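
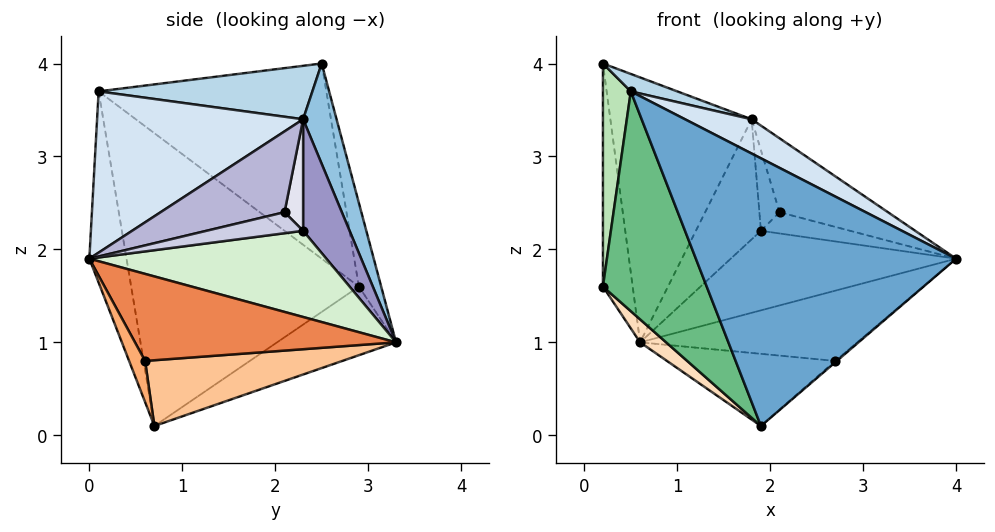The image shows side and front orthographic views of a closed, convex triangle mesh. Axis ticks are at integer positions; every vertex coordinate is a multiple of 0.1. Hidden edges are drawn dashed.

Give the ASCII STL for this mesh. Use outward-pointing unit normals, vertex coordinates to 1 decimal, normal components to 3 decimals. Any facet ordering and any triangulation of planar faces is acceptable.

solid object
 facet normal -0.138 -0.967 -0.215
  outer loop
   vertex 0.5 0.1 3.7
   vertex 1.9 0.7 0.1
   vertex 4.0 0.0 1.9
  endloop
 endfacet
 facet normal 0.221 0.935 0.279
  outer loop
   vertex 1.8 2.3 3.4
   vertex 0.6 3.3 1.0
   vertex 0.2 2.5 4.0
  endloop
 endfacet
 facet normal 0.342 -0.074 0.937
  outer loop
   vertex 1.8 2.3 3.4
   vertex 0.2 2.5 4.0
   vertex 0.5 0.1 3.7
  endloop
 endfacet
 facet normal 0.449 -0.145 0.882
  outer loop
   vertex 1.8 2.3 3.4
   vertex 0.5 0.1 3.7
   vertex 4.0 0.0 1.9
  endloop
 endfacet
 facet normal 0.671 0.558 -0.488
  outer loop
   vertex 2.7 0.6 0.8
   vertex 0.6 3.3 1.0
   vertex 4.0 0.0 1.9
  endloop
 endfacet
 facet normal 0.662 0.064 -0.747
  outer loop
   vertex 2.7 0.6 0.8
   vertex 4.0 0.0 1.9
   vertex 1.9 0.7 0.1
  endloop
 endfacet
 facet normal 0.601 0.513 -0.613
  outer loop
   vertex 2.7 0.6 0.8
   vertex 1.9 0.7 0.1
   vertex 0.6 3.3 1.0
  endloop
 endfacet
 facet normal -0.765 -0.167 -0.622
  outer loop
   vertex 0.2 2.9 1.6
   vertex 0.6 3.3 1.0
   vertex 1.9 0.7 0.1
  endloop
 endfacet
 facet normal -0.838 -0.382 -0.390
  outer loop
   vertex 0.2 2.9 1.6
   vertex 1.9 0.7 0.1
   vertex 0.5 0.1 3.7
  endloop
 endfacet
 facet normal -0.595 0.793 0.132
  outer loop
   vertex 0.2 2.9 1.6
   vertex 0.2 2.5 4.0
   vertex 0.6 3.3 1.0
  endloop
 endfacet
 facet normal -0.992 -0.122 -0.020
  outer loop
   vertex 0.2 2.9 1.6
   vertex 0.5 0.1 3.7
   vertex 0.2 2.5 4.0
  endloop
 endfacet
 facet normal 0.709 0.674 -0.206
  outer loop
   vertex 1.9 2.3 2.2
   vertex 4.0 0.0 1.9
   vertex 0.6 3.3 1.0
  endloop
 endfacet
 facet normal 0.581 0.813 0.048
  outer loop
   vertex 1.9 2.3 2.2
   vertex 0.6 3.3 1.0
   vertex 1.8 2.3 3.4
  endloop
 endfacet
 facet normal 0.749 0.656 0.094
  outer loop
   vertex 2.1 2.1 2.4
   vertex 1.8 2.3 3.4
   vertex 4.0 0.0 1.9
  endloop
 endfacet
 facet normal 0.734 0.677 -0.056
  outer loop
   vertex 2.1 2.1 2.4
   vertex 4.0 0.0 1.9
   vertex 1.9 2.3 2.2
  endloop
 endfacet
 facet normal 0.677 0.734 0.056
  outer loop
   vertex 2.1 2.1 2.4
   vertex 1.9 2.3 2.2
   vertex 1.8 2.3 3.4
  endloop
 endfacet
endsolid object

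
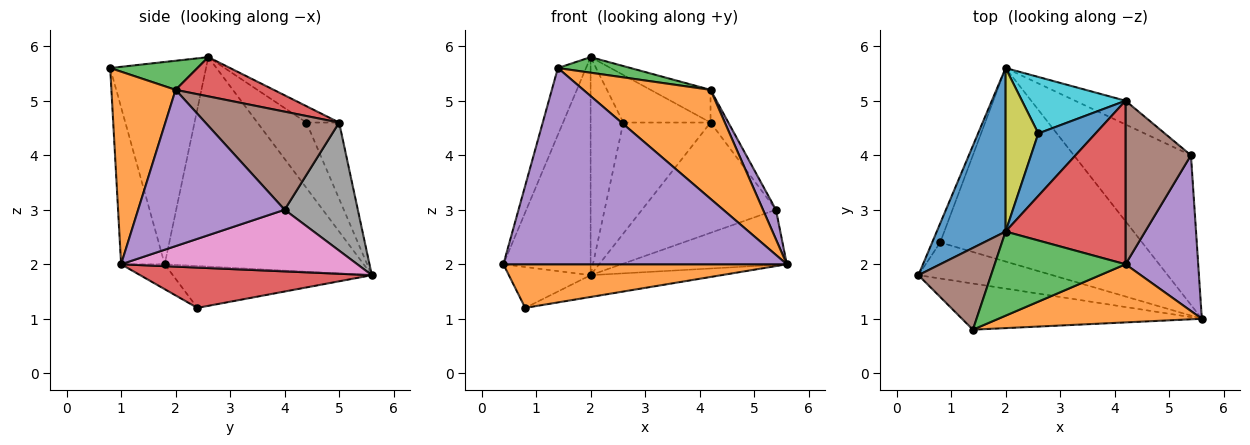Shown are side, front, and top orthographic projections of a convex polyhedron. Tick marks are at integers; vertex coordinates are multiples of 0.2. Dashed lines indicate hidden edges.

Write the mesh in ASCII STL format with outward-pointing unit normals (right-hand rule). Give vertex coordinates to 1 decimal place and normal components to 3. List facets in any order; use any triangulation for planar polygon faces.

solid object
 facet normal -0.877 0.384 0.288
  outer loop
   vertex 2.0 2.6 5.8
   vertex 2.0 5.6 1.8
   vertex 0.4 1.8 2.0
  endloop
 endfacet
 facet normal -0.118 -0.765 -0.633
  outer loop
   vertex 0.8 2.4 1.2
   vertex 5.6 1.0 2.0
   vertex 0.4 1.8 2.0
  endloop
 endfacet
 facet normal -0.911 0.374 -0.175
  outer loop
   vertex 0.8 2.4 1.2
   vertex 0.4 1.8 2.0
   vertex 2.0 5.6 1.8
  endloop
 endfacet
 facet normal 0.194 0.110 -0.975
  outer loop
   vertex 0.8 2.4 1.2
   vertex 2.0 5.6 1.8
   vertex 5.6 1.0 2.0
  endloop
 endfacet
 facet normal -0.148 -0.963 -0.226
  outer loop
   vertex 1.4 0.8 5.6
   vertex 0.4 1.8 2.0
   vertex 5.6 1.0 2.0
  endloop
 endfacet
 facet normal -0.907 0.266 0.326
  outer loop
   vertex 1.4 0.8 5.6
   vertex 2.0 2.6 5.8
   vertex 0.4 1.8 2.0
  endloop
 endfacet
 facet normal 0.443 0.310 -0.841
  outer loop
   vertex 5.4 4.0 3.0
   vertex 5.6 1.0 2.0
   vertex 2.0 5.6 1.8
  endloop
 endfacet
 facet normal 0.471 0.862 -0.185
  outer loop
   vertex 5.4 4.0 3.0
   vertex 2.0 5.6 1.8
   vertex 4.2 5.0 4.6
  endloop
 endfacet
 facet normal -0.768 0.512 0.384
  outer loop
   vertex 2.6 4.4 4.6
   vertex 2.0 5.6 1.8
   vertex 2.0 2.6 5.8
  endloop
 endfacet
 facet normal -0.317 0.845 0.430
  outer loop
   vertex 2.6 4.4 4.6
   vertex 4.2 5.0 4.6
   vertex 2.0 5.6 1.8
  endloop
 endfacet
 facet normal -0.222 0.591 0.776
  outer loop
   vertex 2.6 4.4 4.6
   vertex 2.0 2.6 5.8
   vertex 4.2 5.0 4.6
  endloop
 endfacet
 facet normal 0.407 -0.806 0.430
  outer loop
   vertex 4.2 2.0 5.2
   vertex 1.4 0.8 5.6
   vertex 5.6 1.0 2.0
  endloop
 endfacet
 facet normal 0.213 -0.178 0.961
  outer loop
   vertex 4.2 2.0 5.2
   vertex 2.0 2.6 5.8
   vertex 1.4 0.8 5.6
  endloop
 endfacet
 facet normal 0.306 0.187 0.934
  outer loop
   vertex 4.2 2.0 5.2
   vertex 4.2 5.0 4.6
   vertex 2.0 2.6 5.8
  endloop
 endfacet
 facet normal 0.904 -0.080 0.420
  outer loop
   vertex 4.2 2.0 5.2
   vertex 5.6 1.0 2.0
   vertex 5.4 4.0 3.0
  endloop
 endfacet
 facet normal 0.827 0.110 0.551
  outer loop
   vertex 4.2 2.0 5.2
   vertex 5.4 4.0 3.0
   vertex 4.2 5.0 4.6
  endloop
 endfacet
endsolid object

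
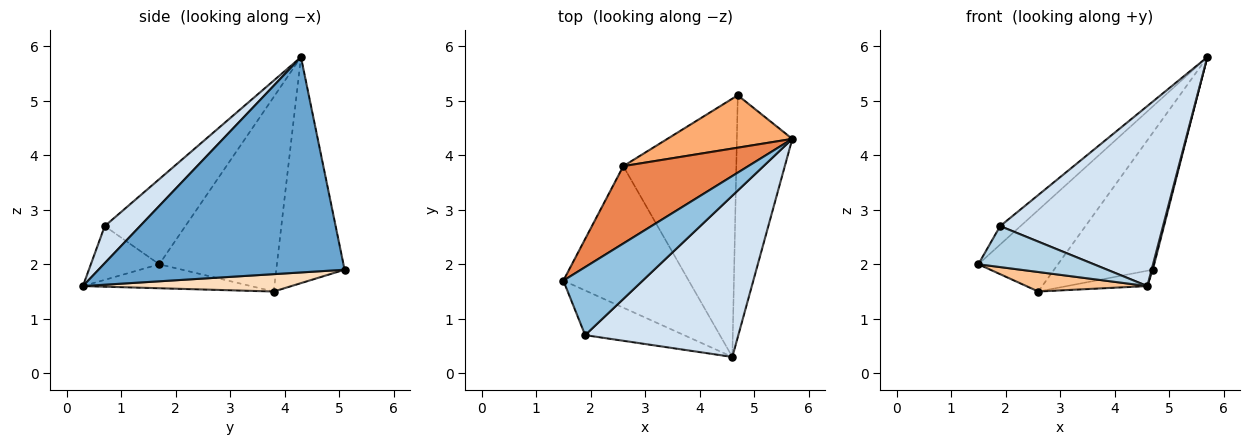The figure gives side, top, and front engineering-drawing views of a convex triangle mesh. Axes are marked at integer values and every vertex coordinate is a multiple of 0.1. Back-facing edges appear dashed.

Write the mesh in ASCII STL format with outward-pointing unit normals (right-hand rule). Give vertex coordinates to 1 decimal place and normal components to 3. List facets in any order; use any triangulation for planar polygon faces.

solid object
 facet normal 0.968 -0.005 -0.249
  outer loop
   vertex 4.7 5.1 1.9
   vertex 5.7 4.3 5.8
   vertex 4.6 0.3 1.6
  endloop
 endfacet
 facet normal -0.719 0.182 0.671
  outer loop
   vertex 1.9 0.7 2.7
   vertex 5.7 4.3 5.8
   vertex 1.5 1.7 2.0
  endloop
 endfacet
 facet normal -0.372 -0.628 -0.684
  outer loop
   vertex 1.9 0.7 2.7
   vertex 1.5 1.7 2.0
   vertex 4.6 0.3 1.6
  endloop
 endfacet
 facet normal 0.159 -0.735 0.659
  outer loop
   vertex 1.9 0.7 2.7
   vertex 4.6 0.3 1.6
   vertex 5.7 4.3 5.8
  endloop
 endfacet
 facet normal -0.731 0.495 0.470
  outer loop
   vertex 2.6 3.8 1.5
   vertex 1.5 1.7 2.0
   vertex 5.7 4.3 5.8
  endloop
 endfacet
 facet normal -0.543 0.784 0.300
  outer loop
   vertex 2.6 3.8 1.5
   vertex 5.7 4.3 5.8
   vertex 4.7 5.1 1.9
  endloop
 endfacet
 facet normal -0.186 -0.134 -0.973
  outer loop
   vertex 2.6 3.8 1.5
   vertex 4.6 0.3 1.6
   vertex 1.5 1.7 2.0
  endloop
 endfacet
 facet normal 0.152 0.059 -0.987
  outer loop
   vertex 2.6 3.8 1.5
   vertex 4.7 5.1 1.9
   vertex 4.6 0.3 1.6
  endloop
 endfacet
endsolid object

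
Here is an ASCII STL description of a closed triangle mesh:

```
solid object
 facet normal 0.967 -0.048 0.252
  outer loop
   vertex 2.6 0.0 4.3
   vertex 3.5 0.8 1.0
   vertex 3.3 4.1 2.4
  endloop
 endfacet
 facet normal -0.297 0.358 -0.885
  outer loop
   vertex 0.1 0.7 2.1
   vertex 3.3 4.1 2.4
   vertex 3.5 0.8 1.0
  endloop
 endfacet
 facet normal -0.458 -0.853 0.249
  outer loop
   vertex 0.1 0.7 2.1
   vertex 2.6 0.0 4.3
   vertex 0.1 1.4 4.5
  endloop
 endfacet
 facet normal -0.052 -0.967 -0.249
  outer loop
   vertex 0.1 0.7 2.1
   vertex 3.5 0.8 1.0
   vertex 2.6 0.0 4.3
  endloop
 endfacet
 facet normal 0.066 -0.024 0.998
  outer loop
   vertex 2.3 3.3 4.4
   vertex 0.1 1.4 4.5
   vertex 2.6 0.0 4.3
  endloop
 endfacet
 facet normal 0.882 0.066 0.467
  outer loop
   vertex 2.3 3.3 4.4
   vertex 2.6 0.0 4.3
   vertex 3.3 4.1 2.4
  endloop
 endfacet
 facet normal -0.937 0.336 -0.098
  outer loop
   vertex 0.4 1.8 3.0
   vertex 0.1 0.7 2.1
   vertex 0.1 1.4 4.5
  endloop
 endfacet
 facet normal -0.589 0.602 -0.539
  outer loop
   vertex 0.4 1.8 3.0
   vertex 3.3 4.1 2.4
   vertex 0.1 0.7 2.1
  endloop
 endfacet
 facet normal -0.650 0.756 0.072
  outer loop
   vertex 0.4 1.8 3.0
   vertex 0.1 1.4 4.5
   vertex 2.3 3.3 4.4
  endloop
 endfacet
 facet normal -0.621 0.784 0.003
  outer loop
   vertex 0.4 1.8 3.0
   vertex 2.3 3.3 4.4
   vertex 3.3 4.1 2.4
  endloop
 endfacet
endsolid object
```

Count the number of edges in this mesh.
15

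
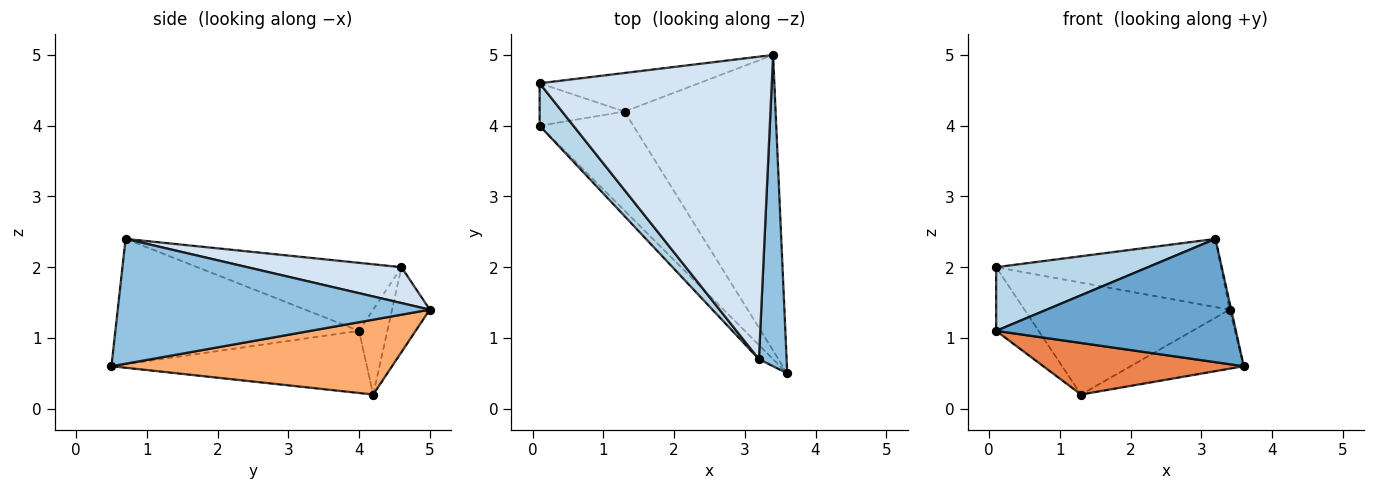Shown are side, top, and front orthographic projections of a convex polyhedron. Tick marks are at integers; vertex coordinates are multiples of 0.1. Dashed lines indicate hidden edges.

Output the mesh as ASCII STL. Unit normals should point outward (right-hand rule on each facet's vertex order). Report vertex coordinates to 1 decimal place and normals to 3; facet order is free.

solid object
 facet normal -0.711 -0.699 -0.080
  outer loop
   vertex 3.2 0.7 2.4
   vertex 0.1 4.0 1.1
   vertex 3.6 0.5 0.6
  endloop
 endfacet
 facet normal 0.976 0.005 0.216
  outer loop
   vertex 3.2 0.7 2.4
   vertex 3.6 0.5 0.6
   vertex 3.4 5.0 1.4
  endloop
 endfacet
 facet normal -0.745 -0.555 0.370
  outer loop
   vertex 0.1 4.6 2.0
   vertex 0.1 4.0 1.1
   vertex 3.2 0.7 2.4
  endloop
 endfacet
 facet normal 0.149 0.217 0.965
  outer loop
   vertex 0.1 4.6 2.0
   vertex 3.2 0.7 2.4
   vertex 3.4 5.0 1.4
  endloop
 endfacet
 facet normal -0.507 -0.398 -0.765
  outer loop
   vertex 1.3 4.2 0.2
   vertex 3.6 0.5 0.6
   vertex 0.1 4.0 1.1
  endloop
 endfacet
 facet normal 0.437 0.176 -0.882
  outer loop
   vertex 1.3 4.2 0.2
   vertex 3.4 5.0 1.4
   vertex 3.6 0.5 0.6
  endloop
 endfacet
 facet normal -0.485 0.728 -0.485
  outer loop
   vertex 1.3 4.2 0.2
   vertex 0.1 4.0 1.1
   vertex 0.1 4.6 2.0
  endloop
 endfacet
 facet normal -0.171 0.931 -0.321
  outer loop
   vertex 1.3 4.2 0.2
   vertex 0.1 4.6 2.0
   vertex 3.4 5.0 1.4
  endloop
 endfacet
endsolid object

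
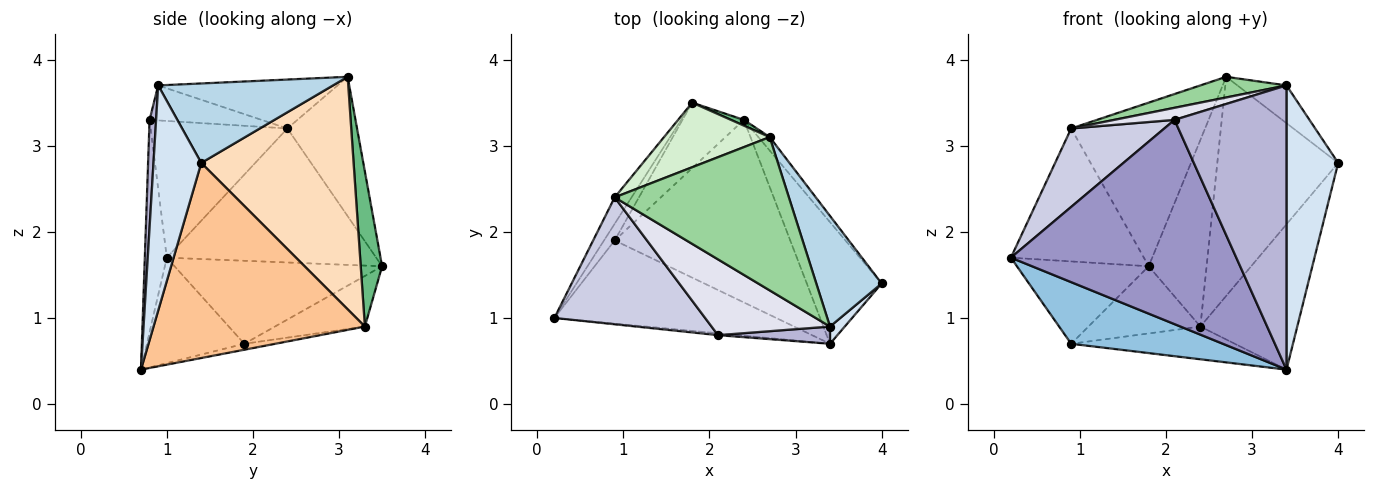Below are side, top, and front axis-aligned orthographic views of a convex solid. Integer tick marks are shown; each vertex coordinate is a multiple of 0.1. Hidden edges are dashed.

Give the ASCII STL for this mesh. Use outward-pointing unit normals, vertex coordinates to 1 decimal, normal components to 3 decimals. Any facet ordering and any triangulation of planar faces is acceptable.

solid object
 facet normal -0.839 0.533 -0.108
  outer loop
   vertex 0.9 1.9 0.7
   vertex 0.2 1.0 1.7
   vertex 1.8 3.5 1.6
  endloop
 endfacet
 facet normal -0.357 -0.556 -0.750
  outer loop
   vertex 0.9 1.9 0.7
   vertex 3.4 0.7 0.4
   vertex 0.2 1.0 1.7
  endloop
 endfacet
 facet normal 0.755 0.212 0.621
  outer loop
   vertex 3.4 0.9 3.7
   vertex 4.0 1.4 2.8
   vertex 2.7 3.1 3.8
  endloop
 endfacet
 facet normal 0.678 -0.734 0.044
  outer loop
   vertex 3.4 0.9 3.7
   vertex 3.4 0.7 0.4
   vertex 4.0 1.4 2.8
  endloop
 endfacet
 facet normal -0.499 0.621 -0.605
  outer loop
   vertex 2.4 3.3 0.9
   vertex 0.9 1.9 0.7
   vertex 1.8 3.5 1.6
  endloop
 endfacet
 facet normal -0.033 0.176 -0.984
  outer loop
   vertex 2.4 3.3 0.9
   vertex 3.4 0.7 0.4
   vertex 0.9 1.9 0.7
  endloop
 endfacet
 facet normal 0.858 0.393 -0.329
  outer loop
   vertex 2.4 3.3 0.9
   vertex 4.0 1.4 2.8
   vertex 3.4 0.7 0.4
  endloop
 endfacet
 facet normal 0.783 0.621 -0.038
  outer loop
   vertex 2.4 3.3 0.9
   vertex 2.7 3.1 3.8
   vertex 4.0 1.4 2.8
  endloop
 endfacet
 facet normal 0.346 0.938 0.029
  outer loop
   vertex 2.4 3.3 0.9
   vertex 1.8 3.5 1.6
   vertex 2.7 3.1 3.8
  endloop
 endfacet
 facet normal -0.268 -0.129 0.955
  outer loop
   vertex 0.9 2.4 3.2
   vertex 3.4 0.9 3.7
   vertex 2.7 3.1 3.8
  endloop
 endfacet
 facet normal -0.839 0.533 -0.106
  outer loop
   vertex 0.9 2.4 3.2
   vertex 1.8 3.5 1.6
   vertex 0.2 1.0 1.7
  endloop
 endfacet
 facet normal -0.436 0.837 0.330
  outer loop
   vertex 0.9 2.4 3.2
   vertex 2.7 3.1 3.8
   vertex 1.8 3.5 1.6
  endloop
 endfacet
 facet normal -0.097 -0.995 -0.009
  outer loop
   vertex 2.1 0.8 3.3
   vertex 0.2 1.0 1.7
   vertex 3.4 0.7 0.4
  endloop
 endfacet
 facet normal 0.058 -0.996 0.060
  outer loop
   vertex 2.1 0.8 3.3
   vertex 3.4 0.7 0.4
   vertex 3.4 0.9 3.7
  endloop
 endfacet
 facet normal -0.611 -0.416 0.673
  outer loop
   vertex 2.1 0.8 3.3
   vertex 0.9 2.4 3.2
   vertex 0.2 1.0 1.7
  endloop
 endfacet
 facet normal -0.280 -0.151 0.948
  outer loop
   vertex 2.1 0.8 3.3
   vertex 3.4 0.9 3.7
   vertex 0.9 2.4 3.2
  endloop
 endfacet
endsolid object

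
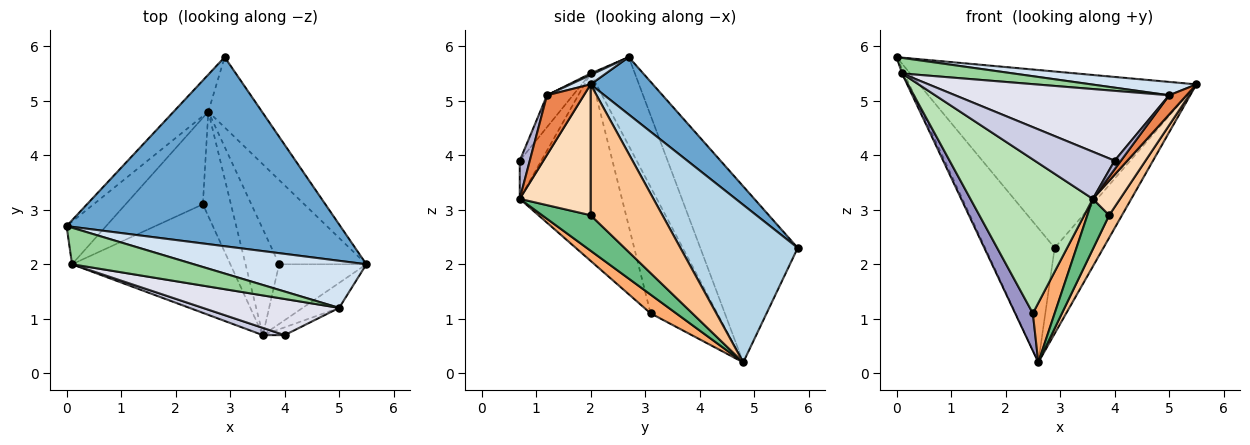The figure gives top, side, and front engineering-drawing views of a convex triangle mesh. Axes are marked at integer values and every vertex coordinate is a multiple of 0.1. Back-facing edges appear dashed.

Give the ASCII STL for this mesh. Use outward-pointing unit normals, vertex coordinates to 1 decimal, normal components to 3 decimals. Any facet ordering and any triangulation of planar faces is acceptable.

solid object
 facet normal 0.152 0.674 0.723
  outer loop
   vertex 2.9 5.8 2.3
   vertex 0.0 2.7 5.8
   vertex 5.5 2.0 5.3
  endloop
 endfacet
 facet normal -0.804 0.573 -0.158
  outer loop
   vertex 2.6 4.8 0.2
   vertex 0.0 2.7 5.8
   vertex 2.9 5.8 2.3
  endloop
 endfacet
 facet normal 0.881 0.366 -0.300
  outer loop
   vertex 2.6 4.8 0.2
   vertex 2.9 5.8 2.3
   vertex 5.5 2.0 5.3
  endloop
 endfacet
 facet normal 0.053 -0.273 0.961
  outer loop
   vertex 5.0 1.2 5.1
   vertex 5.5 2.0 5.3
   vertex 0.0 2.7 5.8
  endloop
 endfacet
 facet normal 0.791 -0.373 -0.485
  outer loop
   vertex 5.0 1.2 5.1
   vertex 3.6 0.7 3.2
   vertex 5.5 2.0 5.3
  endloop
 endfacet
 facet normal 0.502 -0.427 -0.752
  outer loop
   vertex 2.5 3.1 1.1
   vertex 2.6 4.8 0.2
   vertex 3.6 0.7 3.2
  endloop
 endfacet
 facet normal 0.823 -0.147 -0.549
  outer loop
   vertex 3.9 2.0 2.9
   vertex 2.6 4.8 0.2
   vertex 5.5 2.0 5.3
  endloop
 endfacet
 facet normal 0.792 -0.305 -0.528
  outer loop
   vertex 3.9 2.0 2.9
   vertex 5.5 2.0 5.3
   vertex 3.6 0.7 3.2
  endloop
 endfacet
 facet normal 0.690 -0.310 -0.654
  outer loop
   vertex 3.9 2.0 2.9
   vertex 3.6 0.7 3.2
   vertex 2.6 4.8 0.2
  endloop
 endfacet
 facet normal 0.011 -0.393 0.920
  outer loop
   vertex 0.1 2.0 5.5
   vertex 5.0 1.2 5.1
   vertex 0.0 2.7 5.8
  endloop
 endfacet
 facet normal -0.564 -0.675 -0.476
  outer loop
   vertex 0.1 2.0 5.5
   vertex 2.5 3.1 1.1
   vertex 3.6 0.7 3.2
  endloop
 endfacet
 facet normal -0.912 0.044 -0.407
  outer loop
   vertex 0.1 2.0 5.5
   vertex 0.0 2.7 5.8
   vertex 2.6 4.8 0.2
  endloop
 endfacet
 facet normal -0.832 -0.221 -0.509
  outer loop
   vertex 0.1 2.0 5.5
   vertex 2.6 4.8 0.2
   vertex 2.5 3.1 1.1
  endloop
 endfacet
 facet normal 0.762 -0.479 -0.436
  outer loop
   vertex 4.0 0.7 3.9
   vertex 3.6 0.7 3.2
   vertex 5.0 1.2 5.1
  endloop
 endfacet
 facet normal -0.258 -0.955 0.147
  outer loop
   vertex 4.0 0.7 3.9
   vertex 0.1 2.0 5.5
   vertex 3.6 0.7 3.2
  endloop
 endfacet
 facet normal -0.107 -0.883 0.457
  outer loop
   vertex 4.0 0.7 3.9
   vertex 5.0 1.2 5.1
   vertex 0.1 2.0 5.5
  endloop
 endfacet
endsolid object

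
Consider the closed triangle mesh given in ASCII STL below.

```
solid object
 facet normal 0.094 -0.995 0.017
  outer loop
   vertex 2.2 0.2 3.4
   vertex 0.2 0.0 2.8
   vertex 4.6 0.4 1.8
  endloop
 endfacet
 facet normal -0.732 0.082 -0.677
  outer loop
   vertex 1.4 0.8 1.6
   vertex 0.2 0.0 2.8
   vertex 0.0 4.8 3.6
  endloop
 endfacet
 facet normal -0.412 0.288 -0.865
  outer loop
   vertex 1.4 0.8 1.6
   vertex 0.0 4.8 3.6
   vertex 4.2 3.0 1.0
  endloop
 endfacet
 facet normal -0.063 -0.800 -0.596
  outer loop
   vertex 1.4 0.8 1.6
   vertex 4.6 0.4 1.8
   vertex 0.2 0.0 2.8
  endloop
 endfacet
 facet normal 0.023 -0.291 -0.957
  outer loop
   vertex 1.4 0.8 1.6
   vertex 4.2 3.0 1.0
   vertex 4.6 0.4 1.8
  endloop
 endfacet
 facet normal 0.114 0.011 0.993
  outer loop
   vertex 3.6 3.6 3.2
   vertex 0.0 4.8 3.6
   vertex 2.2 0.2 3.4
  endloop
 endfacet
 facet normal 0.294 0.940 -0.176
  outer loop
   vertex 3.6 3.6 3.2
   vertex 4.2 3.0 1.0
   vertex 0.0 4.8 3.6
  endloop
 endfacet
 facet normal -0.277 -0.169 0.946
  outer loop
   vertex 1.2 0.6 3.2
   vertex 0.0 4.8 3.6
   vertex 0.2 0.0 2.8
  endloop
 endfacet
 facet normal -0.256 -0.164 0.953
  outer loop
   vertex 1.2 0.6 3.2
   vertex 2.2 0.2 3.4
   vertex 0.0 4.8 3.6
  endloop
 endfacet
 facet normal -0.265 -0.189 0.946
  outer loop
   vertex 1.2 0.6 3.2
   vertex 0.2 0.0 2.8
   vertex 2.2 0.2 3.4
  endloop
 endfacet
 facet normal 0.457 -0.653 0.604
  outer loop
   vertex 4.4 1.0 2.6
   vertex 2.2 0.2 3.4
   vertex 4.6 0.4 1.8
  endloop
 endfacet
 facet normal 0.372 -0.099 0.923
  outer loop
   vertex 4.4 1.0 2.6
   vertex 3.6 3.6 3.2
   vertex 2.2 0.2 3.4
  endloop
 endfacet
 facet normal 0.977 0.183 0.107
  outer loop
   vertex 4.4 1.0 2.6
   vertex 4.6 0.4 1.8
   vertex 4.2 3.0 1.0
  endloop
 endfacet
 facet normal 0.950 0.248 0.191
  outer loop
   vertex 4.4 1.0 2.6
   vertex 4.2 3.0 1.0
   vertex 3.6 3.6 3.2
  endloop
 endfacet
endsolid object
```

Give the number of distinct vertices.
9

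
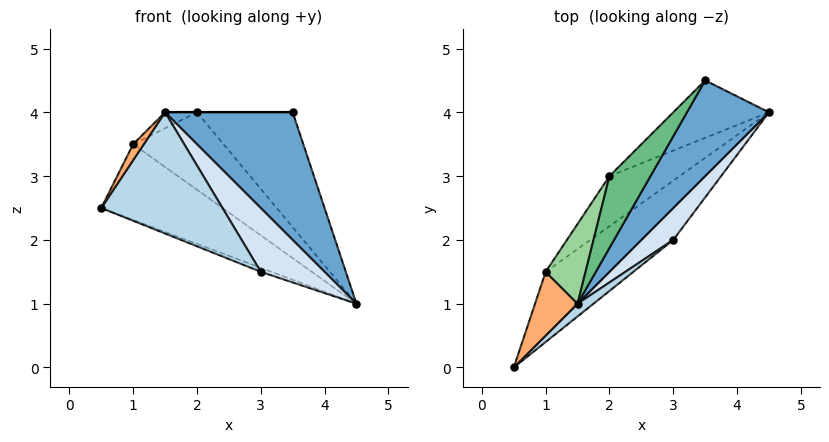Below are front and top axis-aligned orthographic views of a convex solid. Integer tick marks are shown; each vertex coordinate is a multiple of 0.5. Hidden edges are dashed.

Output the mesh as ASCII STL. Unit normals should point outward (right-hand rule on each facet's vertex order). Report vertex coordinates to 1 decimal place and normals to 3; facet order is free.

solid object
 facet normal 0.814 -0.465 0.349
  outer loop
   vertex 1.5 1.0 4.0
   vertex 4.5 4.0 1.0
   vertex 3.5 4.5 4.0
  endloop
 endfacet
 facet normal -0.444 0.111 -0.889
  outer loop
   vertex 3.0 2.0 1.5
   vertex 0.5 0.0 2.5
   vertex 4.5 4.0 1.0
  endloop
 endfacet
 facet normal 0.642 -0.762 0.080
  outer loop
   vertex 3.0 2.0 1.5
   vertex 1.5 1.0 4.0
   vertex 0.5 0.0 2.5
  endloop
 endfacet
 facet normal 0.802 -0.535 0.267
  outer loop
   vertex 3.0 2.0 1.5
   vertex 4.5 4.0 1.0
   vertex 1.5 1.0 4.0
  endloop
 endfacet
 facet normal -0.709 0.539 -0.454
  outer loop
   vertex 1.0 1.5 3.5
   vertex 4.5 4.0 1.0
   vertex 0.5 0.0 2.5
  endloop
 endfacet
 facet normal -0.772 -0.154 0.617
  outer loop
   vertex 1.0 1.5 3.5
   vertex 0.5 0.0 2.5
   vertex 1.5 1.0 4.0
  endloop
 endfacet
 facet normal -0.667 0.667 -0.333
  outer loop
   vertex 2.0 3.0 4.0
   vertex 3.5 4.5 4.0
   vertex 4.5 4.0 1.0
  endloop
 endfacet
 facet normal -0.703 0.597 -0.387
  outer loop
   vertex 2.0 3.0 4.0
   vertex 4.5 4.0 1.0
   vertex 1.0 1.5 3.5
  endloop
 endfacet
 facet normal 0.000 0.000 1.000
  outer loop
   vertex 2.0 3.0 4.0
   vertex 1.5 1.0 4.0
   vertex 3.5 4.5 4.0
  endloop
 endfacet
 facet normal -0.617 0.154 0.772
  outer loop
   vertex 2.0 3.0 4.0
   vertex 1.0 1.5 3.5
   vertex 1.5 1.0 4.0
  endloop
 endfacet
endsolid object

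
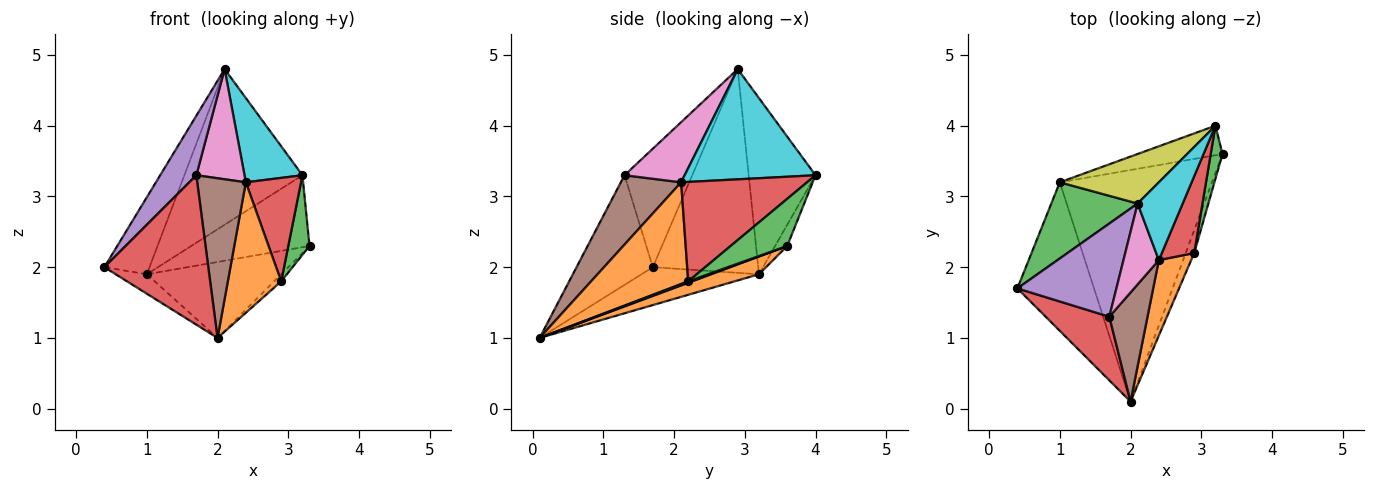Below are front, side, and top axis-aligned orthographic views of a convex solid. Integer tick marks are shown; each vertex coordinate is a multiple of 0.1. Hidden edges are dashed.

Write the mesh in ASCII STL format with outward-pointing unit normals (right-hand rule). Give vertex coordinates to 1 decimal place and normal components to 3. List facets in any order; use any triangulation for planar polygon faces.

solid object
 facet normal -0.440 0.117 -0.890
  outer loop
   vertex 1.0 3.2 1.9
   vertex 2.0 0.1 1.0
   vertex 0.4 1.7 2.0
  endloop
 endfacet
 facet normal 0.110 0.310 -0.944
  outer loop
   vertex 1.0 3.2 1.9
   vertex 3.3 3.6 2.3
   vertex 2.0 0.1 1.0
  endloop
 endfacet
 facet normal -0.857 0.367 0.363
  outer loop
   vertex 1.0 3.2 1.9
   vertex 0.4 1.7 2.0
   vertex 2.1 2.9 4.8
  endloop
 endfacet
 facet normal -0.559 -0.763 0.325
  outer loop
   vertex 1.7 1.3 3.3
   vertex 0.4 1.7 2.0
   vertex 2.0 0.1 1.0
  endloop
 endfacet
 facet normal -0.710 -0.379 0.593
  outer loop
   vertex 1.7 1.3 3.3
   vertex 2.1 2.9 4.8
   vertex 0.4 1.7 2.0
  endloop
 endfacet
 facet normal 0.715 -0.577 0.394
  outer loop
   vertex 2.4 2.1 3.2
   vertex 1.7 1.3 3.3
   vertex 2.0 0.1 1.0
  endloop
 endfacet
 facet normal 0.709 -0.568 0.417
  outer loop
   vertex 2.4 2.1 3.2
   vertex 2.1 2.9 4.8
   vertex 1.7 1.3 3.3
  endloop
 endfacet
 facet normal -0.094 0.921 -0.378
  outer loop
   vertex 3.2 4.0 3.3
   vertex 3.3 3.6 2.3
   vertex 1.0 3.2 1.9
  endloop
 endfacet
 facet normal -0.475 0.839 0.267
  outer loop
   vertex 3.2 4.0 3.3
   vertex 1.0 3.2 1.9
   vertex 2.1 2.9 4.8
  endloop
 endfacet
 facet normal 0.857 -0.379 0.350
  outer loop
   vertex 3.2 4.0 3.3
   vertex 2.1 2.9 4.8
   vertex 2.4 2.1 3.2
  endloop
 endfacet
 facet normal 0.157 0.292 -0.943
  outer loop
   vertex 2.9 2.2 1.8
   vertex 2.0 0.1 1.0
   vertex 3.3 3.6 2.3
  endloop
 endfacet
 facet normal 0.844 -0.464 0.268
  outer loop
   vertex 2.9 2.2 1.8
   vertex 2.4 2.1 3.2
   vertex 2.0 0.1 1.0
  endloop
 endfacet
 facet normal 0.912 -0.342 0.228
  outer loop
   vertex 2.9 2.2 1.8
   vertex 3.3 3.6 2.3
   vertex 3.2 4.0 3.3
  endloop
 endfacet
 facet normal 0.878 -0.385 0.286
  outer loop
   vertex 2.9 2.2 1.8
   vertex 3.2 4.0 3.3
   vertex 2.4 2.1 3.2
  endloop
 endfacet
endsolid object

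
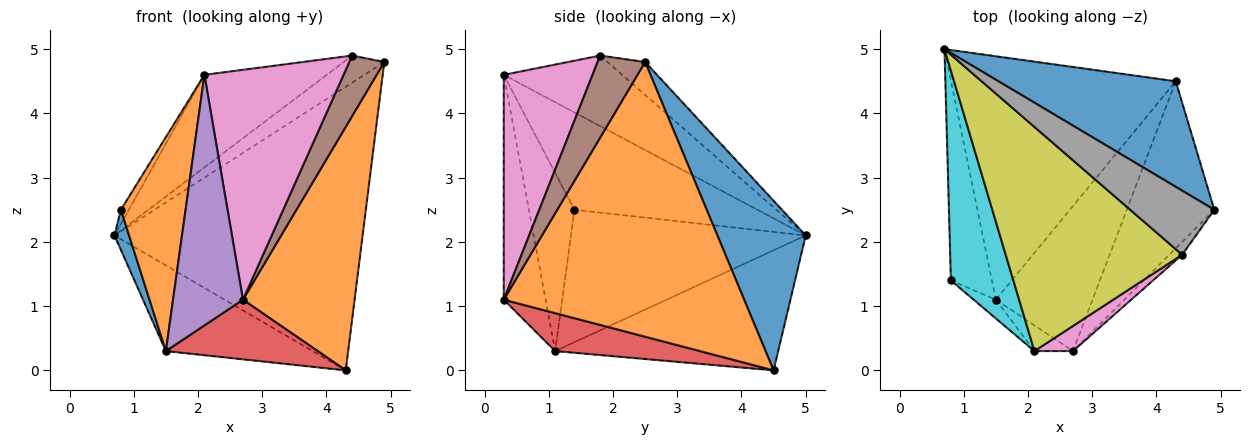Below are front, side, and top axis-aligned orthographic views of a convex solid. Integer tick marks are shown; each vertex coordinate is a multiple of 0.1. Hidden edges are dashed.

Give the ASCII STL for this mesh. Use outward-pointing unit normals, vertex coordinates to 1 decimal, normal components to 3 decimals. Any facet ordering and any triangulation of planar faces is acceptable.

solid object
 facet normal 0.316 0.889 0.331
  outer loop
   vertex 4.3 4.5 0.0
   vertex 0.7 5.0 2.1
   vertex 4.9 2.5 4.8
  endloop
 endfacet
 facet normal 0.871 -0.405 -0.278
  outer loop
   vertex 4.3 4.5 0.0
   vertex 4.9 2.5 4.8
   vertex 2.7 0.3 1.1
  endloop
 endfacet
 facet normal -0.450 0.296 -0.842
  outer loop
   vertex 1.5 1.1 0.3
   vertex 0.7 5.0 2.1
   vertex 4.3 4.5 0.0
  endloop
 endfacet
 facet normal 0.341 -0.358 -0.869
  outer loop
   vertex 1.5 1.1 0.3
   vertex 4.3 4.5 0.0
   vertex 2.7 0.3 1.1
  endloop
 endfacet
 facet normal -0.511 -0.855 -0.088
  outer loop
   vertex 1.5 1.1 0.3
   vertex 2.7 0.3 1.1
   vertex 2.1 0.3 4.6
  endloop
 endfacet
 facet normal 0.799 -0.588 -0.125
  outer loop
   vertex 4.4 1.8 4.9
   vertex 2.7 0.3 1.1
   vertex 4.9 2.5 4.8
  endloop
 endfacet
 facet normal 0.536 -0.840 0.092
  outer loop
   vertex 4.4 1.8 4.9
   vertex 2.1 0.3 4.6
   vertex 2.7 0.3 1.1
  endloop
 endfacet
 facet normal -0.339 0.366 0.867
  outer loop
   vertex 4.4 1.8 4.9
   vertex 4.9 2.5 4.8
   vertex 0.7 5.0 2.1
  endloop
 endfacet
 facet normal -0.347 0.358 0.867
  outer loop
   vertex 4.4 1.8 4.9
   vertex 0.7 5.0 2.1
   vertex 2.1 0.3 4.6
  endloop
 endfacet
 facet normal -0.841 0.037 0.540
  outer loop
   vertex 0.8 1.4 2.5
   vertex 2.1 0.3 4.6
   vertex 0.7 5.0 2.1
  endloop
 endfacet
 facet normal -0.954 -0.059 -0.295
  outer loop
   vertex 0.8 1.4 2.5
   vertex 0.7 5.0 2.1
   vertex 1.5 1.1 0.3
  endloop
 endfacet
 facet normal -0.574 -0.815 -0.072
  outer loop
   vertex 0.8 1.4 2.5
   vertex 1.5 1.1 0.3
   vertex 2.1 0.3 4.6
  endloop
 endfacet
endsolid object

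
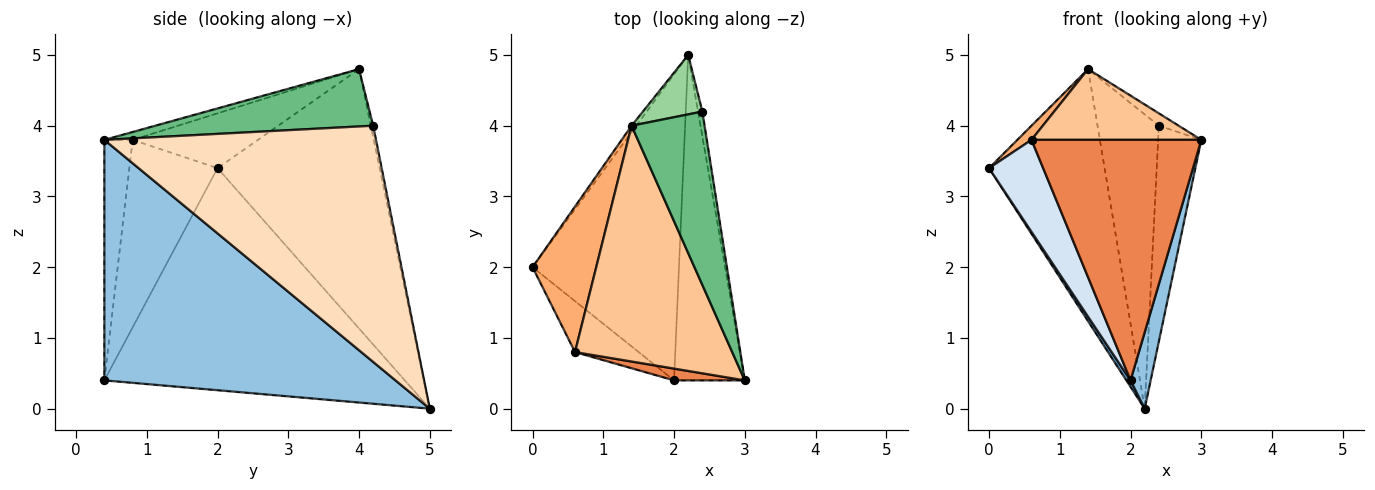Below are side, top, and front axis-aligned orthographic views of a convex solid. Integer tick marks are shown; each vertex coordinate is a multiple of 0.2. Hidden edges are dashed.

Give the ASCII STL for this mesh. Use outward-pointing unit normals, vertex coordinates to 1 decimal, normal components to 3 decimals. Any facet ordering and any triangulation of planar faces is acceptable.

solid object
 facet normal -0.835 -0.012 -0.550
  outer loop
   vertex 2.0 0.4 0.4
   vertex 0.0 2.0 3.4
   vertex 2.2 5.0 0.0
  endloop
 endfacet
 facet normal 0.957 -0.066 -0.282
  outer loop
   vertex 2.0 0.4 0.4
   vertex 2.2 5.0 0.0
   vertex 3.0 0.4 3.8
  endloop
 endfacet
 facet normal -0.814 0.580 -0.015
  outer loop
   vertex 1.4 4.0 4.8
   vertex 2.2 5.0 0.0
   vertex 0.0 2.0 3.4
  endloop
 endfacet
 facet normal -0.819 -0.502 -0.278
  outer loop
   vertex 0.6 0.8 3.8
   vertex 0.0 2.0 3.4
   vertex 2.0 0.4 0.4
  endloop
 endfacet
 facet normal -0.164 -0.985 0.048
  outer loop
   vertex 0.6 0.8 3.8
   vertex 2.0 0.4 0.4
   vertex 3.0 0.4 3.8
  endloop
 endfacet
 facet normal -0.651 -0.073 0.756
  outer loop
   vertex 0.6 0.8 3.8
   vertex 1.4 4.0 4.8
   vertex 0.0 2.0 3.4
  endloop
 endfacet
 facet normal -0.048 -0.287 0.957
  outer loop
   vertex 0.6 0.8 3.8
   vertex 3.0 0.4 3.8
   vertex 1.4 4.0 4.8
  endloop
 endfacet
 facet normal 0.987 0.157 -0.018
  outer loop
   vertex 2.4 4.2 4.0
   vertex 3.0 0.4 3.8
   vertex 2.2 5.0 0.0
  endloop
 endfacet
 facet normal 0.617 0.056 0.785
  outer loop
   vertex 2.4 4.2 4.0
   vertex 1.4 4.0 4.8
   vertex 3.0 0.4 3.8
  endloop
 endfacet
 facet normal -0.038 0.980 0.198
  outer loop
   vertex 2.4 4.2 4.0
   vertex 2.2 5.0 0.0
   vertex 1.4 4.0 4.8
  endloop
 endfacet
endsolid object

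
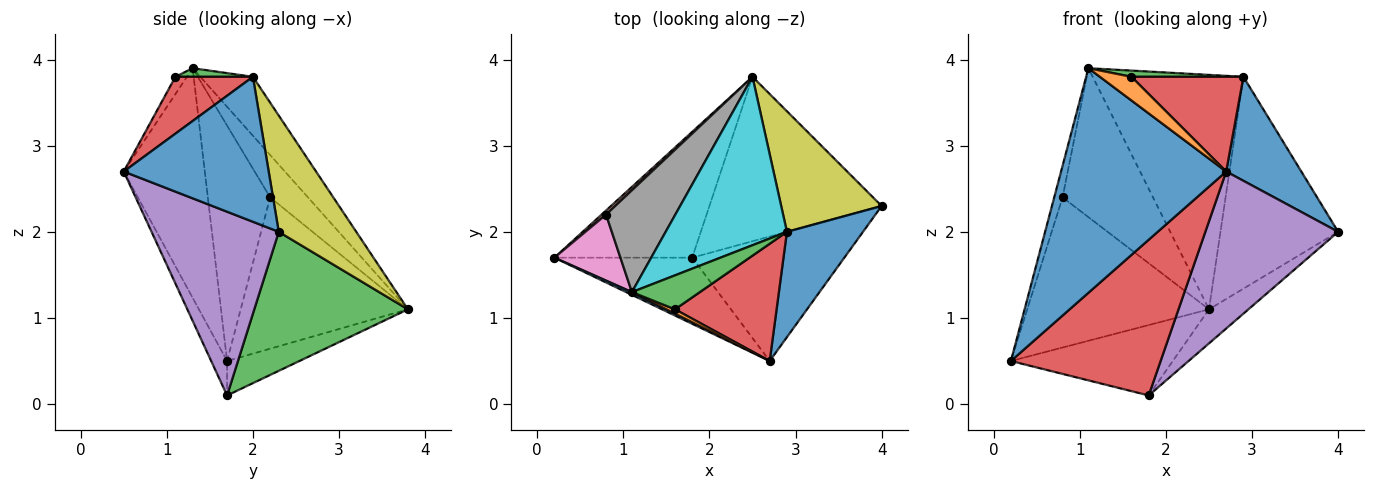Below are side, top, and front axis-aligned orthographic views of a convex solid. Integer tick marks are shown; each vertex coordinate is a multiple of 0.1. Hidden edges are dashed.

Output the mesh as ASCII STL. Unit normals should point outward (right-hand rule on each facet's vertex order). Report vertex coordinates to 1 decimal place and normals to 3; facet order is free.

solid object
 facet normal -0.441 -0.898 0.011
  outer loop
   vertex 2.7 0.5 2.7
   vertex 1.1 1.3 3.9
   vertex 0.2 1.7 0.5
  endloop
 endfacet
 facet normal -0.213 0.477 -0.853
  outer loop
   vertex 1.8 1.7 0.1
   vertex 0.2 1.7 0.5
   vertex 2.5 3.8 1.1
  endloop
 endfacet
 facet normal 0.620 0.159 -0.768
  outer loop
   vertex 1.8 1.7 0.1
   vertex 2.5 3.8 1.1
   vertex 4.0 2.3 2.0
  endloop
 endfacet
 facet normal -0.097 -0.916 -0.389
  outer loop
   vertex 1.8 1.7 0.1
   vertex 2.7 0.5 2.7
   vertex 0.2 1.7 0.5
  endloop
 endfacet
 facet normal 0.600 -0.627 -0.497
  outer loop
   vertex 1.8 1.7 0.1
   vertex 4.0 2.3 2.0
   vertex 2.7 0.5 2.7
  endloop
 endfacet
 facet normal -0.677 0.736 0.020
  outer loop
   vertex 0.8 2.2 2.4
   vertex 2.5 3.8 1.1
   vertex 0.2 1.7 0.5
  endloop
 endfacet
 facet normal -0.955 0.128 0.268
  outer loop
   vertex 0.8 2.2 2.4
   vertex 0.2 1.7 0.5
   vertex 1.1 1.3 3.9
  endloop
 endfacet
 facet normal -0.326 0.780 0.533
  outer loop
   vertex 0.8 2.2 2.4
   vertex 1.1 1.3 3.9
   vertex 2.5 3.8 1.1
  endloop
 endfacet
 facet normal 0.497 0.754 0.429
  outer loop
   vertex 2.9 2.0 3.8
   vertex 4.0 2.3 2.0
   vertex 2.5 3.8 1.1
  endloop
 endfacet
 facet normal -0.273 0.781 0.561
  outer loop
   vertex 2.9 2.0 3.8
   vertex 2.5 3.8 1.1
   vertex 1.1 1.3 3.9
  endloop
 endfacet
 facet normal 0.805 -0.417 0.422
  outer loop
   vertex 2.9 2.0 3.8
   vertex 2.7 0.5 2.7
   vertex 4.0 2.3 2.0
  endloop
 endfacet
 facet normal -0.337 -0.926 0.168
  outer loop
   vertex 1.6 1.1 3.8
   vertex 1.1 1.3 3.9
   vertex 2.7 0.5 2.7
  endloop
 endfacet
 facet normal 0.124 -0.179 0.976
  outer loop
   vertex 1.6 1.1 3.8
   vertex 2.9 2.0 3.8
   vertex 1.1 1.3 3.9
  endloop
 endfacet
 facet normal 0.399 -0.576 0.713
  outer loop
   vertex 1.6 1.1 3.8
   vertex 2.7 0.5 2.7
   vertex 2.9 2.0 3.8
  endloop
 endfacet
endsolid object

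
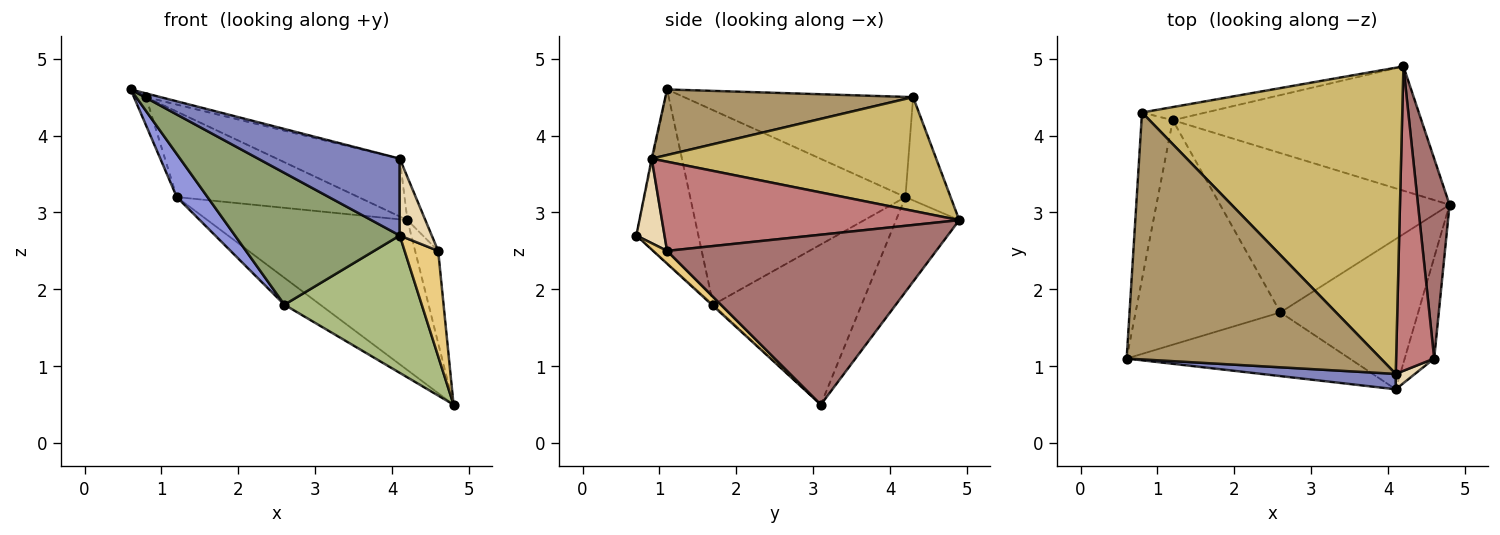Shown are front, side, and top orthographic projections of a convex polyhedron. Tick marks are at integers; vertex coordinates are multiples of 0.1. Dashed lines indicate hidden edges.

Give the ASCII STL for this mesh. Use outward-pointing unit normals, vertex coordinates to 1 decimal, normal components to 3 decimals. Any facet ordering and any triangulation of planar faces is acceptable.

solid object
 facet normal -0.237 0.748 -0.620
  outer loop
   vertex 1.2 4.2 3.2
   vertex 4.2 4.9 2.9
   vertex 4.8 3.1 0.5
  endloop
 endfacet
 facet normal -0.006 -0.981 0.196
  outer loop
   vertex 4.1 0.9 3.7
   vertex 0.6 1.1 4.6
   vertex 4.1 0.7 2.7
  endloop
 endfacet
 facet normal -0.797 -0.114 -0.593
  outer loop
   vertex 2.6 1.7 1.8
   vertex 0.6 1.1 4.6
   vertex 1.2 4.2 3.2
  endloop
 endfacet
 facet normal -0.567 0.137 -0.812
  outer loop
   vertex 2.6 1.7 1.8
   vertex 1.2 4.2 3.2
   vertex 4.8 3.1 0.5
  endloop
 endfacet
 facet normal -0.321 -0.853 -0.412
  outer loop
   vertex 2.6 1.7 1.8
   vertex 4.1 0.7 2.7
   vertex 0.6 1.1 4.6
  endloop
 endfacet
 facet normal -0.007 -0.675 -0.738
  outer loop
   vertex 2.6 1.7 1.8
   vertex 4.8 3.1 0.5
   vertex 4.1 0.7 2.7
  endloop
 endfacet
 facet normal -0.953 0.050 -0.297
  outer loop
   vertex 0.8 4.3 4.5
   vertex 1.2 4.2 3.2
   vertex 0.6 1.1 4.6
  endloop
 endfacet
 facet normal -0.239 0.960 -0.147
  outer loop
   vertex 0.8 4.3 4.5
   vertex 4.2 4.9 2.9
   vertex 1.2 4.2 3.2
  endloop
 endfacet
 facet normal 0.250 0.015 0.968
  outer loop
   vertex 0.8 4.3 4.5
   vertex 0.6 1.1 4.6
   vertex 4.1 0.9 3.7
  endloop
 endfacet
 facet normal 0.395 0.171 0.903
  outer loop
   vertex 0.8 4.3 4.5
   vertex 4.1 0.9 3.7
   vertex 4.2 4.9 2.9
  endloop
 endfacet
 facet normal 0.288 -0.691 -0.663
  outer loop
   vertex 4.6 1.1 2.5
   vertex 4.1 0.7 2.7
   vertex 4.8 3.1 0.5
  endloop
 endfacet
 facet normal 0.653 -0.742 0.148
  outer loop
   vertex 4.6 1.1 2.5
   vertex 4.1 0.9 3.7
   vertex 4.1 0.7 2.7
  endloop
 endfacet
 facet normal 0.980 0.084 0.182
  outer loop
   vertex 4.6 1.1 2.5
   vertex 4.8 3.1 0.5
   vertex 4.2 4.9 2.9
  endloop
 endfacet
 facet normal 0.918 0.055 0.392
  outer loop
   vertex 4.6 1.1 2.5
   vertex 4.2 4.9 2.9
   vertex 4.1 0.9 3.7
  endloop
 endfacet
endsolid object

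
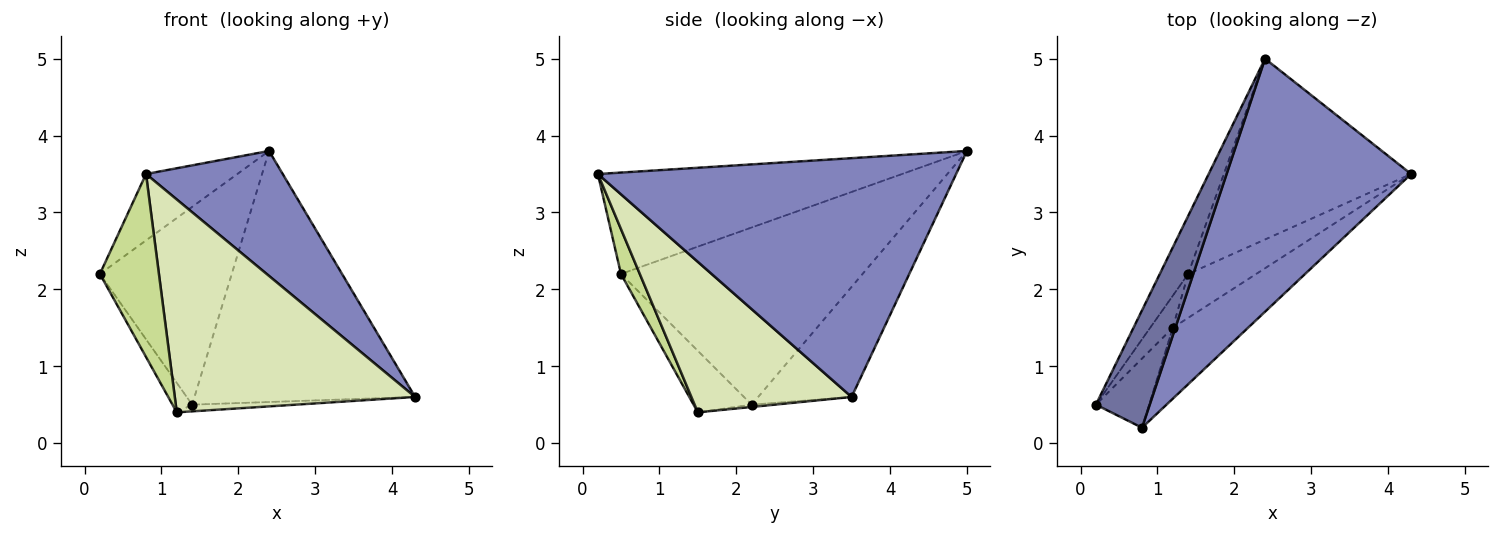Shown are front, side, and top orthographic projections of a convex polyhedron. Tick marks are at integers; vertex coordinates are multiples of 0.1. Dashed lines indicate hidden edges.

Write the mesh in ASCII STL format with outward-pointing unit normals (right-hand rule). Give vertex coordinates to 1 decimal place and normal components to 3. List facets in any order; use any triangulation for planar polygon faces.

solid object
 facet normal -0.854 0.256 0.453
  outer loop
   vertex 0.8 0.2 3.5
   vertex 2.4 5.0 3.8
   vertex 0.2 0.5 2.2
  endloop
 endfacet
 facet normal 0.758 -0.289 0.585
  outer loop
   vertex 0.8 0.2 3.5
   vertex 4.3 3.5 0.6
   vertex 2.4 5.0 3.8
  endloop
 endfacet
 facet normal -0.869 0.474 -0.139
  outer loop
   vertex 1.4 2.2 0.5
   vertex 0.2 0.5 2.2
   vertex 2.4 5.0 3.8
  endloop
 endfacet
 facet normal -0.325 0.767 -0.553
  outer loop
   vertex 1.4 2.2 0.5
   vertex 2.4 5.0 3.8
   vertex 4.3 3.5 0.6
  endloop
 endfacet
 facet normal -0.895 0.303 -0.329
  outer loop
   vertex 1.2 1.5 0.4
   vertex 0.2 0.5 2.2
   vertex 1.4 2.2 0.5
  endloop
 endfacet
 facet normal -0.033 0.151 -0.988
  outer loop
   vertex 1.2 1.5 0.4
   vertex 1.4 2.2 0.5
   vertex 4.3 3.5 0.6
  endloop
 endfacet
 facet normal 0.286 -0.896 -0.339
  outer loop
   vertex 1.2 1.5 0.4
   vertex 0.8 0.2 3.5
   vertex 0.2 0.5 2.2
  endloop
 endfacet
 facet normal 0.535 -0.802 -0.267
  outer loop
   vertex 1.2 1.5 0.4
   vertex 4.3 3.5 0.6
   vertex 0.8 0.2 3.5
  endloop
 endfacet
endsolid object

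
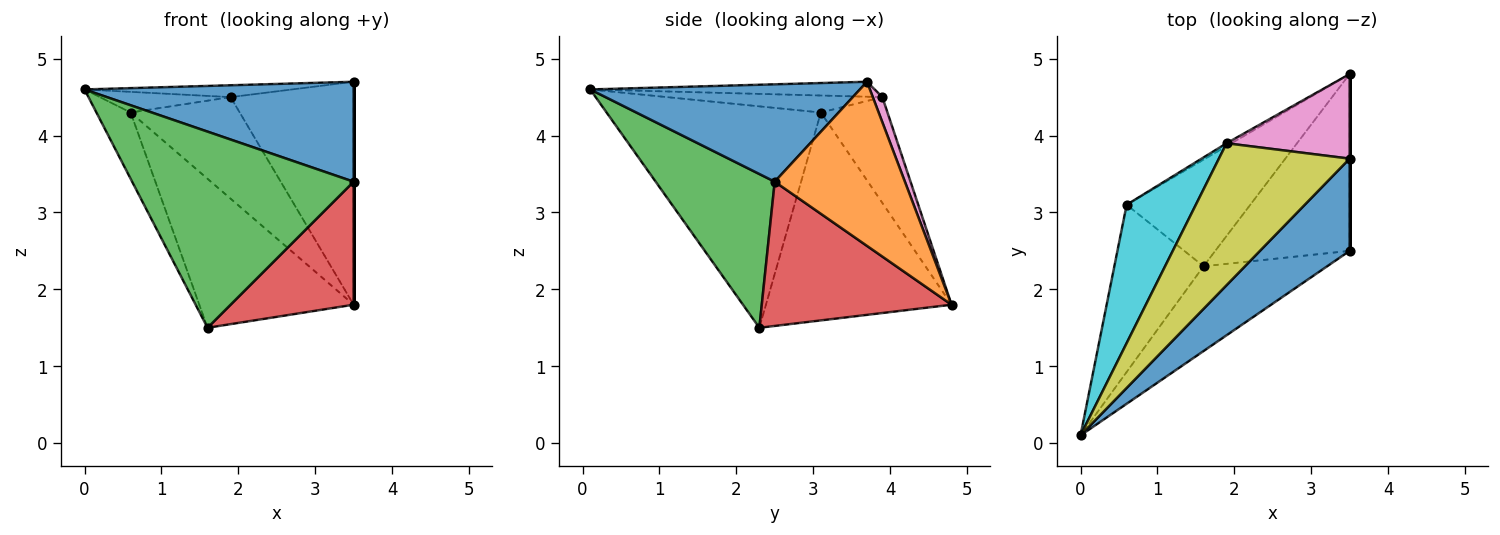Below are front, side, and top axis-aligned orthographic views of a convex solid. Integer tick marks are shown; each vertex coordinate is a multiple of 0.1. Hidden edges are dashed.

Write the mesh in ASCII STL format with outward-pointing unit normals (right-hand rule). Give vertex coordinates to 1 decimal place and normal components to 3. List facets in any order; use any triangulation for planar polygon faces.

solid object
 facet normal 0.593 -0.592 0.546
  outer loop
   vertex 3.5 3.7 4.7
   vertex 0.0 0.1 4.6
   vertex 3.5 2.5 3.4
  endloop
 endfacet
 facet normal 1.000 0.000 0.000
  outer loop
   vertex 3.5 3.7 4.7
   vertex 3.5 2.5 3.4
   vertex 3.5 4.8 1.8
  endloop
 endfacet
 facet normal 0.442 -0.823 -0.356
  outer loop
   vertex 1.6 2.3 1.5
   vertex 3.5 2.5 3.4
   vertex 0.0 0.1 4.6
  endloop
 endfacet
 facet normal 0.661 -0.428 -0.616
  outer loop
   vertex 1.6 2.3 1.5
   vertex 3.5 4.8 1.8
   vertex 3.5 2.5 3.4
  endloop
 endfacet
 facet normal -0.918 0.147 -0.370
  outer loop
   vertex 1.6 2.3 1.5
   vertex 0.0 0.1 4.6
   vertex 0.6 3.1 4.3
  endloop
 endfacet
 facet normal -0.699 0.581 -0.416
  outer loop
   vertex 1.6 2.3 1.5
   vertex 0.6 3.1 4.3
   vertex 3.5 4.8 1.8
  endloop
 endfacet
 facet normal 0.072 0.933 0.354
  outer loop
   vertex 1.9 3.9 4.5
   vertex 3.5 3.7 4.7
   vertex 3.5 4.8 1.8
  endloop
 endfacet
 facet normal -0.521 0.853 -0.025
  outer loop
   vertex 1.9 3.9 4.5
   vertex 3.5 4.8 1.8
   vertex 0.6 3.1 4.3
  endloop
 endfacet
 facet normal -0.113 0.083 0.990
  outer loop
   vertex 1.9 3.9 4.5
   vertex 0.0 0.1 4.6
   vertex 3.5 3.7 4.7
  endloop
 endfacet
 facet normal -0.236 0.143 0.961
  outer loop
   vertex 1.9 3.9 4.5
   vertex 0.6 3.1 4.3
   vertex 0.0 0.1 4.6
  endloop
 endfacet
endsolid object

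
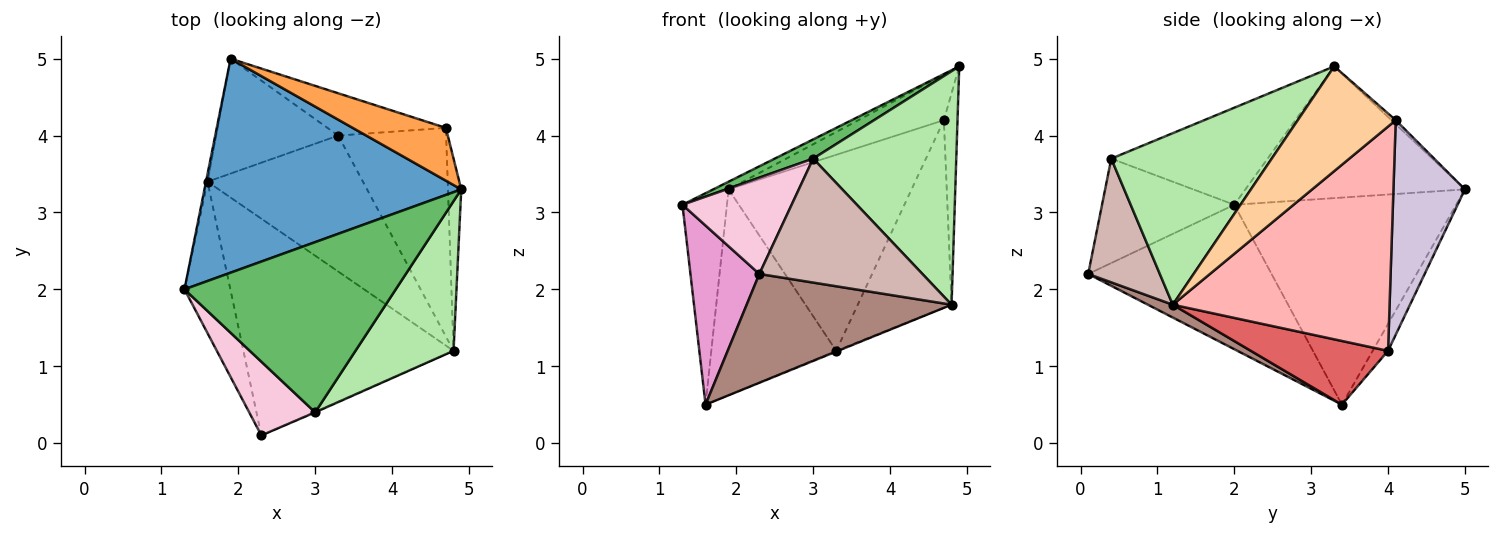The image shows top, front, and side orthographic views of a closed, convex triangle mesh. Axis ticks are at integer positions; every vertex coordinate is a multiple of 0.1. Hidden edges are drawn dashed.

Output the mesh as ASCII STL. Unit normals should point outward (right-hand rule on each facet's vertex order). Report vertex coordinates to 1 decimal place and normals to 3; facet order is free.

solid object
 facet normal -0.456 0.032 0.889
  outer loop
   vertex 1.9 5.0 3.3
   vertex 1.3 2.0 3.1
   vertex 4.9 3.3 4.9
  endloop
 endfacet
 facet normal -0.980 0.197 -0.007
  outer loop
   vertex 1.6 3.4 0.5
   vertex 1.3 2.0 3.1
   vertex 1.9 5.0 3.3
  endloop
 endfacet
 facet normal -0.033 0.653 0.756
  outer loop
   vertex 4.7 4.1 4.2
   vertex 1.9 5.0 3.3
   vertex 4.9 3.3 4.9
  endloop
 endfacet
 facet normal 0.983 0.137 -0.124
  outer loop
   vertex 4.7 4.1 4.2
   vertex 4.9 3.3 4.9
   vertex 4.8 1.2 1.8
  endloop
 endfacet
 facet normal -0.415 -0.102 0.904
  outer loop
   vertex 3.0 0.4 3.7
   vertex 4.9 3.3 4.9
   vertex 1.3 2.0 3.1
  endloop
 endfacet
 facet normal 0.686 -0.612 0.393
  outer loop
   vertex 3.0 0.4 3.7
   vertex 4.8 1.2 1.8
   vertex 4.9 3.3 4.9
  endloop
 endfacet
 facet normal 0.379 0.005 -0.925
  outer loop
   vertex 3.3 4.0 1.2
   vertex 4.8 1.2 1.8
   vertex 1.6 3.4 0.5
  endloop
 endfacet
 facet normal 0.840 0.363 -0.404
  outer loop
   vertex 3.3 4.0 1.2
   vertex 4.7 4.1 4.2
   vertex 4.8 1.2 1.8
  endloop
 endfacet
 facet normal -0.107 0.868 -0.485
  outer loop
   vertex 3.3 4.0 1.2
   vertex 1.6 3.4 0.5
   vertex 1.9 5.0 3.3
  endloop
 endfacet
 facet normal 0.357 0.913 -0.197
  outer loop
   vertex 3.3 4.0 1.2
   vertex 1.9 5.0 3.3
   vertex 4.7 4.1 4.2
  endloop
 endfacet
 facet normal 0.054 -0.448 -0.892
  outer loop
   vertex 2.3 0.1 2.2
   vertex 1.6 3.4 0.5
   vertex 4.8 1.2 1.8
  endloop
 endfacet
 facet normal 0.402 -0.916 -0.005
  outer loop
   vertex 2.3 0.1 2.2
   vertex 4.8 1.2 1.8
   vertex 3.0 0.4 3.7
  endloop
 endfacet
 facet normal -0.897 -0.337 -0.285
  outer loop
   vertex 2.3 0.1 2.2
   vertex 1.3 2.0 3.1
   vertex 1.6 3.4 0.5
  endloop
 endfacet
 facet normal -0.693 -0.572 0.438
  outer loop
   vertex 2.3 0.1 2.2
   vertex 3.0 0.4 3.7
   vertex 1.3 2.0 3.1
  endloop
 endfacet
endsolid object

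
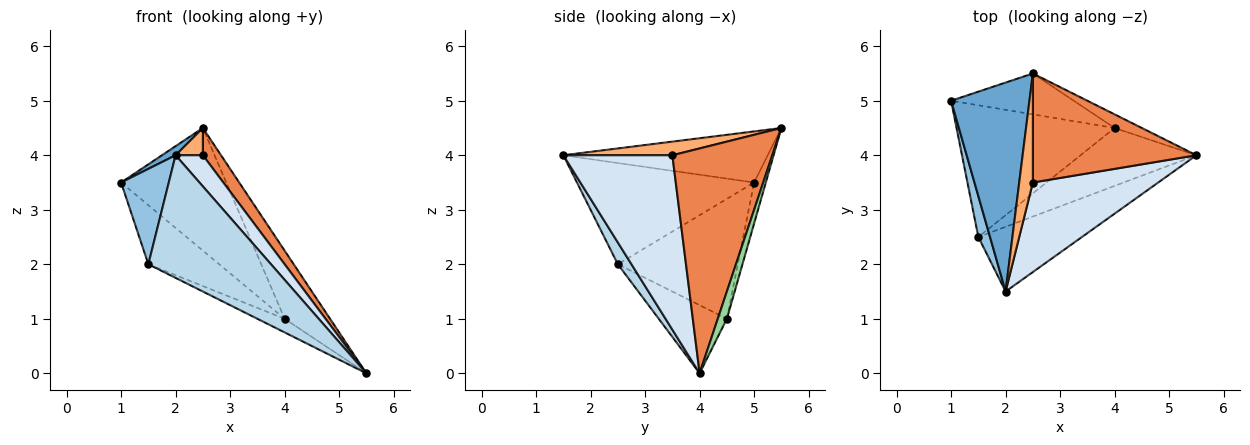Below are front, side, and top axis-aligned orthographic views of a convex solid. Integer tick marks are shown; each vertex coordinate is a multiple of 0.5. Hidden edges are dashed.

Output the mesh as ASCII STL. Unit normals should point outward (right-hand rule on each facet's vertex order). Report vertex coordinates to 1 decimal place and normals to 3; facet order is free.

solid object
 facet normal -0.546 -0.036 0.837
  outer loop
   vertex 2.5 5.5 4.5
   vertex 1.0 5.0 3.5
   vertex 2.0 1.5 4.0
  endloop
 endfacet
 facet normal -0.960 -0.258 0.111
  outer loop
   vertex 1.5 2.5 2.0
   vertex 2.0 1.5 4.0
   vertex 1.0 5.0 3.5
  endloop
 endfacet
 facet normal 0.098 -0.880 -0.465
  outer loop
   vertex 1.5 2.5 2.0
   vertex 5.5 4.0 0.0
   vertex 2.0 1.5 4.0
  endloop
 endfacet
 facet normal 0.796 -0.199 0.572
  outer loop
   vertex 2.5 3.5 4.0
   vertex 2.0 1.5 4.0
   vertex 5.5 4.0 0.0
  endloop
 endfacet
 facet normal 0.800 -0.145 0.582
  outer loop
   vertex 2.5 3.5 4.0
   vertex 5.5 4.0 0.0
   vertex 2.5 5.5 4.5
  endloop
 endfacet
 facet normal 0.696 -0.174 0.696
  outer loop
   vertex 2.5 3.5 4.0
   vertex 2.5 5.5 4.5
   vertex 2.0 1.5 4.0
  endloop
 endfacet
 facet normal -0.569 0.336 -0.750
  outer loop
   vertex 4.0 4.5 1.0
   vertex 1.5 2.5 2.0
   vertex 1.0 5.0 3.5
  endloop
 endfacet
 facet normal -0.497 0.199 -0.845
  outer loop
   vertex 4.0 4.5 1.0
   vertex 5.5 4.0 0.0
   vertex 1.5 2.5 2.0
  endloop
 endfacet
 facet normal -0.105 0.943 -0.314
  outer loop
   vertex 4.0 4.5 1.0
   vertex 1.0 5.0 3.5
   vertex 2.5 5.5 4.5
  endloop
 endfacet
 facet normal 0.192 0.962 -0.192
  outer loop
   vertex 4.0 4.5 1.0
   vertex 2.5 5.5 4.5
   vertex 5.5 4.0 0.0
  endloop
 endfacet
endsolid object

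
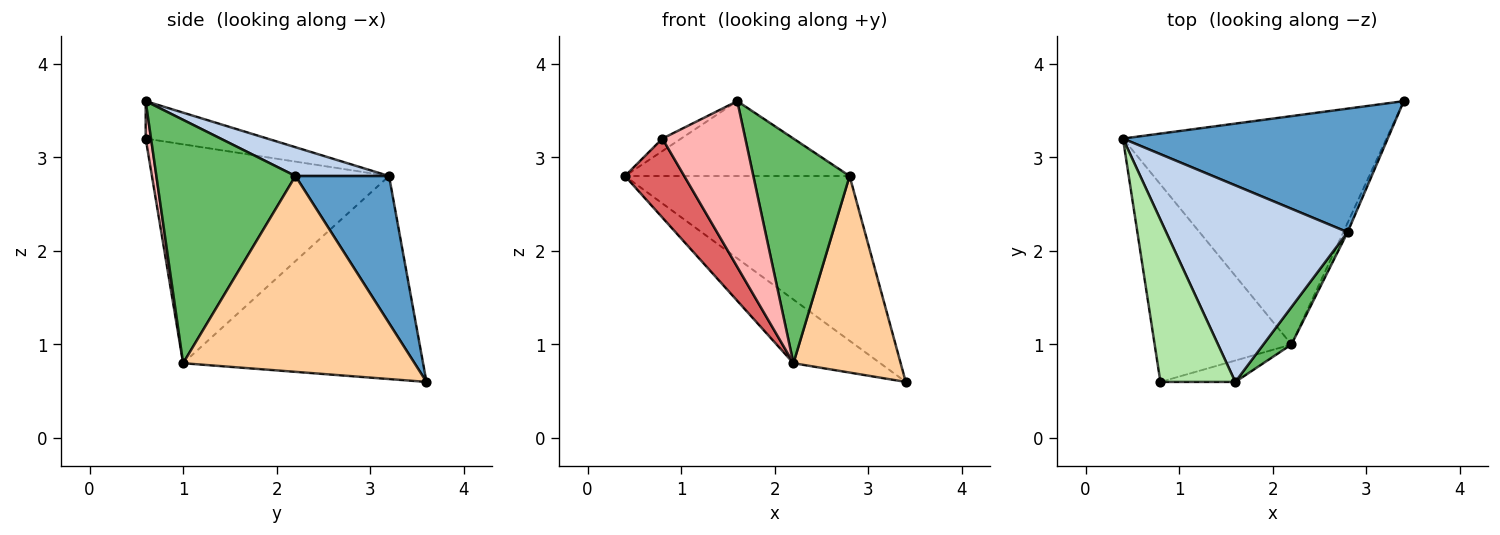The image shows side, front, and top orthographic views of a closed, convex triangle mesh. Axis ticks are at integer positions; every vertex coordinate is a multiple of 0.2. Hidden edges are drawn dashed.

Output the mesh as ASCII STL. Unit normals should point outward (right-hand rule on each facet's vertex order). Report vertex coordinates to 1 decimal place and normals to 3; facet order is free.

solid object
 facet normal 0.316 0.759 0.569
  outer loop
   vertex 2.8 2.2 2.8
   vertex 3.4 3.6 0.6
   vertex 0.4 3.2 2.8
  endloop
 endfacet
 facet normal 0.147 0.352 0.924
  outer loop
   vertex 2.8 2.2 2.8
   vertex 0.4 3.2 2.8
   vertex 1.6 0.6 3.6
  endloop
 endfacet
 facet normal -0.596 0.216 -0.774
  outer loop
   vertex 2.2 1.0 0.8
   vertex 0.4 3.2 2.8
   vertex 3.4 3.6 0.6
  endloop
 endfacet
 facet normal 0.907 -0.420 -0.020
  outer loop
   vertex 2.2 1.0 0.8
   vertex 3.4 3.6 0.6
   vertex 2.8 2.2 2.8
  endloop
 endfacet
 facet normal 0.819 -0.567 0.094
  outer loop
   vertex 2.2 1.0 0.8
   vertex 2.8 2.2 2.8
   vertex 1.6 0.6 3.6
  endloop
 endfacet
 facet normal -0.446 0.069 0.892
  outer loop
   vertex 0.8 0.6 3.2
   vertex 1.6 0.6 3.6
   vertex 0.4 3.2 2.8
  endloop
 endfacet
 facet normal -0.830 -0.207 -0.518
  outer loop
   vertex 0.8 0.6 3.2
   vertex 0.4 3.2 2.8
   vertex 2.2 1.0 0.8
  endloop
 endfacet
 facet normal 0.064 -0.990 -0.128
  outer loop
   vertex 0.8 0.6 3.2
   vertex 2.2 1.0 0.8
   vertex 1.6 0.6 3.6
  endloop
 endfacet
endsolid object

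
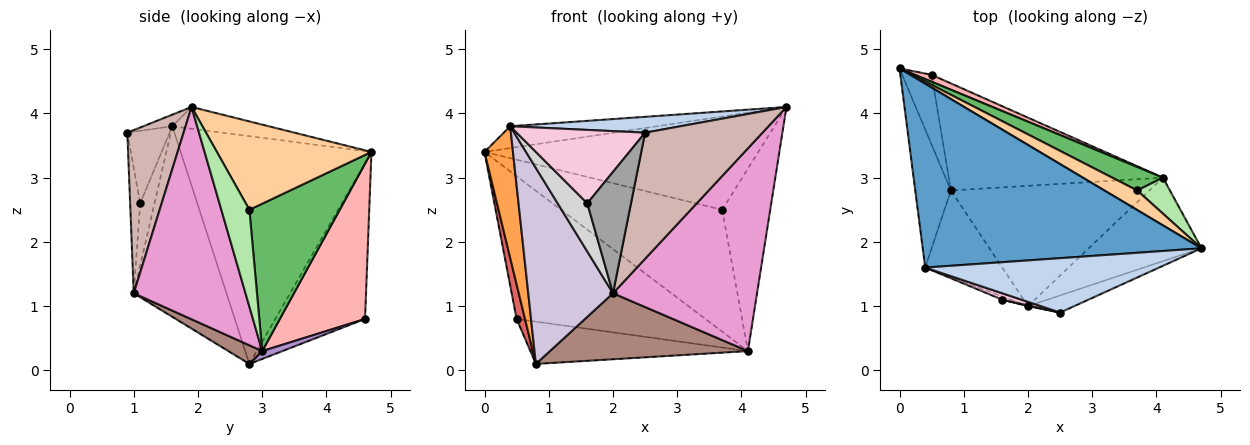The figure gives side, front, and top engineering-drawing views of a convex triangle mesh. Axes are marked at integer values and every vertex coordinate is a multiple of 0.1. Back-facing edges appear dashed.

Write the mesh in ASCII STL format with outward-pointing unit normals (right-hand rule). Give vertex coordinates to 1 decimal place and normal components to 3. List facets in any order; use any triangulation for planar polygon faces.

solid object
 facet normal -0.077 0.118 0.990
  outer loop
   vertex 0.4 1.6 3.8
   vertex 4.7 1.9 4.1
   vertex 0.0 4.7 3.4
  endloop
 endfacet
 facet normal -0.047 -0.279 0.959
  outer loop
   vertex 0.4 1.6 3.8
   vertex 2.5 0.9 3.7
   vertex 4.7 1.9 4.1
  endloop
 endfacet
 facet normal -0.977 -0.146 -0.153
  outer loop
   vertex 0.4 1.6 3.8
   vertex 0.0 4.7 3.4
   vertex 0.8 2.8 0.1
  endloop
 endfacet
 facet normal 0.484 0.857 0.180
  outer loop
   vertex 3.7 2.8 2.5
   vertex 0.0 4.7 3.4
   vertex 4.7 1.9 4.1
  endloop
 endfacet
 facet normal 0.482 0.860 0.166
  outer loop
   vertex 3.7 2.8 2.5
   vertex 4.1 3.0 0.3
   vertex 0.0 4.7 3.4
  endloop
 endfacet
 facet normal 0.497 0.851 0.168
  outer loop
   vertex 3.7 2.8 2.5
   vertex 4.7 1.9 4.1
   vertex 4.1 3.0 0.3
  endloop
 endfacet
 facet normal -0.979 -0.091 -0.185
  outer loop
   vertex 0.5 4.6 0.8
   vertex 0.8 2.8 0.1
   vertex 0.0 4.7 3.4
  endloop
 endfacet
 facet normal 0.411 0.911 0.044
  outer loop
   vertex 0.5 4.6 0.8
   vertex 0.0 4.7 3.4
   vertex 4.1 3.0 0.3
  endloop
 endfacet
 facet normal 0.034 0.367 -0.930
  outer loop
   vertex 0.5 4.6 0.8
   vertex 4.1 3.0 0.3
   vertex 0.8 2.8 0.1
  endloop
 endfacet
 facet normal -0.707 -0.646 -0.286
  outer loop
   vertex 2.0 1.0 1.2
   vertex 0.4 1.6 3.8
   vertex 0.8 2.8 0.1
  endloop
 endfacet
 facet normal 0.082 -0.479 -0.874
  outer loop
   vertex 2.0 1.0 1.2
   vertex 0.8 2.8 0.1
   vertex 4.1 3.0 0.3
  endloop
 endfacet
 facet normal 0.429 -0.895 -0.122
  outer loop
   vertex 2.0 1.0 1.2
   vertex 4.7 1.9 4.1
   vertex 2.5 0.9 3.7
  endloop
 endfacet
 facet normal 0.583 -0.751 -0.310
  outer loop
   vertex 2.0 1.0 1.2
   vertex 4.1 3.0 0.3
   vertex 4.7 1.9 4.1
  endloop
 endfacet
 facet normal -0.312 -0.947 0.083
  outer loop
   vertex 1.6 1.1 2.6
   vertex 2.5 0.9 3.7
   vertex 0.4 1.6 3.8
  endloop
 endfacet
 facet normal -0.224 -0.975 0.006
  outer loop
   vertex 1.6 1.1 2.6
   vertex 2.0 1.0 1.2
   vertex 2.5 0.9 3.7
  endloop
 endfacet
 facet normal -0.434 -0.899 -0.060
  outer loop
   vertex 1.6 1.1 2.6
   vertex 0.4 1.6 3.8
   vertex 2.0 1.0 1.2
  endloop
 endfacet
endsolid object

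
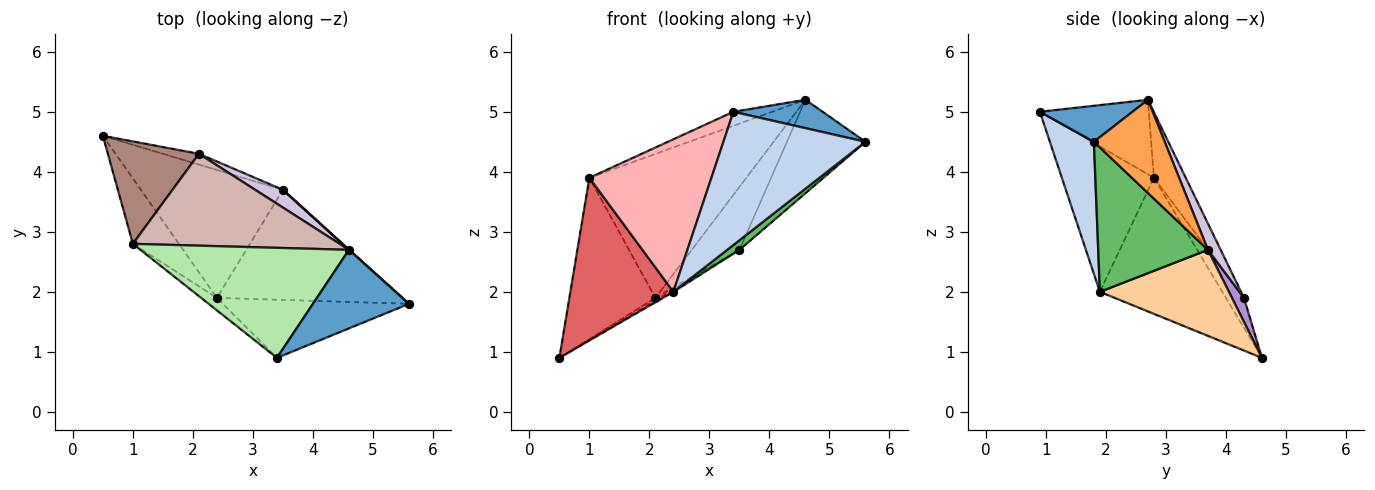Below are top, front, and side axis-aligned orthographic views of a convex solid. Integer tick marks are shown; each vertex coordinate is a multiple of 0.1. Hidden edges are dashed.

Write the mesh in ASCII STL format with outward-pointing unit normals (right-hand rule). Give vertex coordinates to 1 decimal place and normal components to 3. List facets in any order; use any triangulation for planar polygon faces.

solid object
 facet normal 0.333 -0.320 0.887
  outer loop
   vertex 4.6 2.7 5.2
   vertex 3.4 0.9 5.0
   vertex 5.6 1.8 4.5
  endloop
 endfacet
 facet normal 0.273 -0.882 -0.385
  outer loop
   vertex 2.4 1.9 2.0
   vertex 5.6 1.8 4.5
   vertex 3.4 0.9 5.0
  endloop
 endfacet
 facet normal 0.670 0.743 0.002
  outer loop
   vertex 3.5 3.7 2.7
   vertex 4.6 2.7 5.2
   vertex 5.6 1.8 4.5
  endloop
 endfacet
 facet normal 0.518 0.016 -0.855
  outer loop
   vertex 3.5 3.7 2.7
   vertex 2.4 1.9 2.0
   vertex 0.5 4.6 0.9
  endloop
 endfacet
 facet normal 0.613 -0.068 -0.787
  outer loop
   vertex 3.5 3.7 2.7
   vertex 5.6 1.8 4.5
   vertex 2.4 1.9 2.0
  endloop
 endfacet
 facet normal -0.334 0.119 0.935
  outer loop
   vertex 1.0 2.8 3.9
   vertex 3.4 0.9 5.0
   vertex 4.6 2.7 5.2
  endloop
 endfacet
 facet normal -0.741 -0.623 -0.251
  outer loop
   vertex 1.0 2.8 3.9
   vertex 0.5 4.6 0.9
   vertex 2.4 1.9 2.0
  endloop
 endfacet
 facet normal -0.601 -0.797 -0.065
  outer loop
   vertex 1.0 2.8 3.9
   vertex 2.4 1.9 2.0
   vertex 3.4 0.9 5.0
  endloop
 endfacet
 facet normal 0.545 0.182 -0.818
  outer loop
   vertex 2.1 4.3 1.9
   vertex 3.5 3.7 2.7
   vertex 0.5 4.6 0.9
  endloop
 endfacet
 facet normal 0.249 0.932 0.263
  outer loop
   vertex 2.1 4.3 1.9
   vertex 4.6 2.7 5.2
   vertex 3.5 3.7 2.7
  endloop
 endfacet
 facet normal -0.174 0.831 0.528
  outer loop
   vertex 2.1 4.3 1.9
   vertex 0.5 4.6 0.9
   vertex 1.0 2.8 3.9
  endloop
 endfacet
 facet normal -0.168 0.831 0.530
  outer loop
   vertex 2.1 4.3 1.9
   vertex 1.0 2.8 3.9
   vertex 4.6 2.7 5.2
  endloop
 endfacet
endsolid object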